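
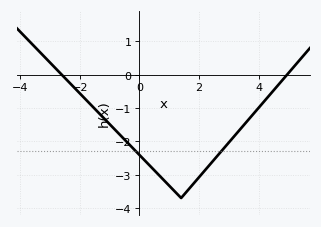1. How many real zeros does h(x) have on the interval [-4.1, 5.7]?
2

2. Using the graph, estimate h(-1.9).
-0.7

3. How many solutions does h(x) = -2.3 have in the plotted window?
2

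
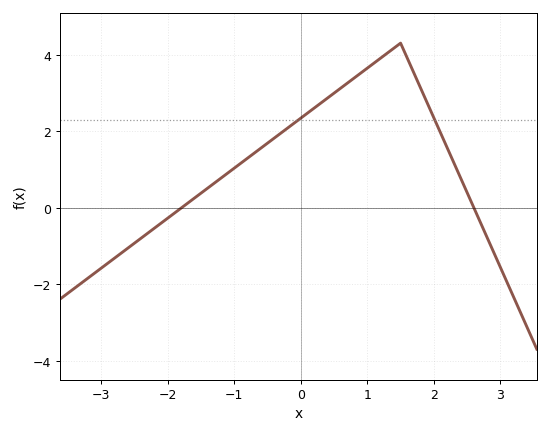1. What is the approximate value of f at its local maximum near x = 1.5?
4.2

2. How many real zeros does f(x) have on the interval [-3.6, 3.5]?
2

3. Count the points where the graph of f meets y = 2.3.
2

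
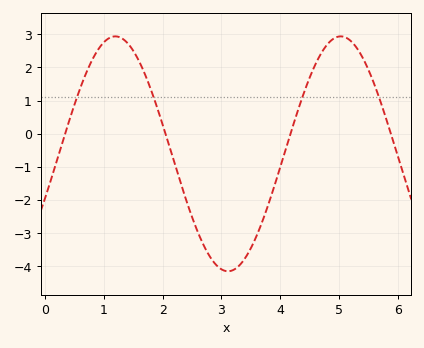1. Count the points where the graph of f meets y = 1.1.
4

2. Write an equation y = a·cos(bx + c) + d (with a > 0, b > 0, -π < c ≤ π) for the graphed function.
y = 3.55cos(1.64x - 1.96) - 0.61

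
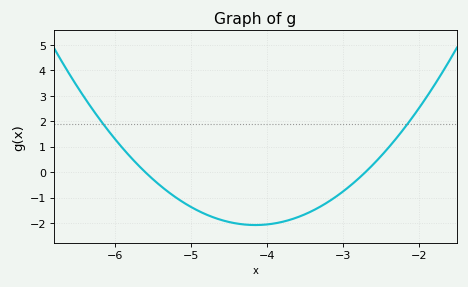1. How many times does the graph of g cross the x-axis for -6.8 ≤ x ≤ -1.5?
2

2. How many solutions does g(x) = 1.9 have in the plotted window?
2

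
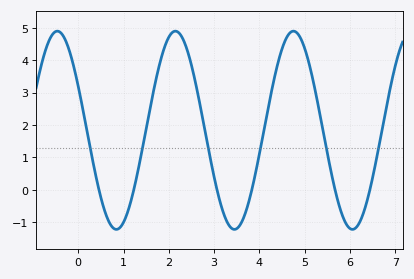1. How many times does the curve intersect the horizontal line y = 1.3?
6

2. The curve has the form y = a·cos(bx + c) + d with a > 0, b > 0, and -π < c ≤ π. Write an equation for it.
y = 3.06cos(2.4x + 1.1) + 1.84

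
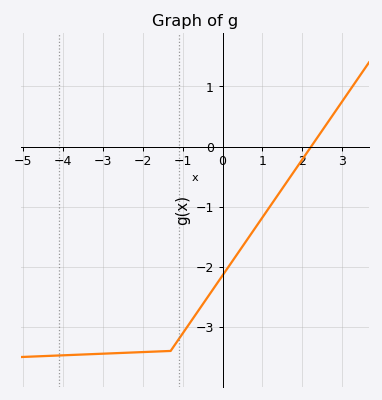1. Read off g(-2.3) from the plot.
-3.4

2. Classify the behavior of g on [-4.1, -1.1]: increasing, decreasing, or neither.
increasing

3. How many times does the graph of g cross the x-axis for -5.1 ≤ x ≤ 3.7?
1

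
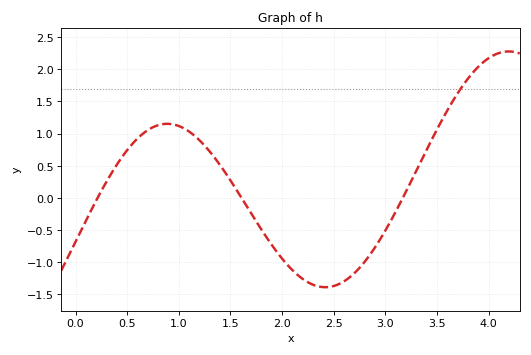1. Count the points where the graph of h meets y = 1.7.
1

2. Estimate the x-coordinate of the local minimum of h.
2.4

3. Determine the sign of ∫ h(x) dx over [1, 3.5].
negative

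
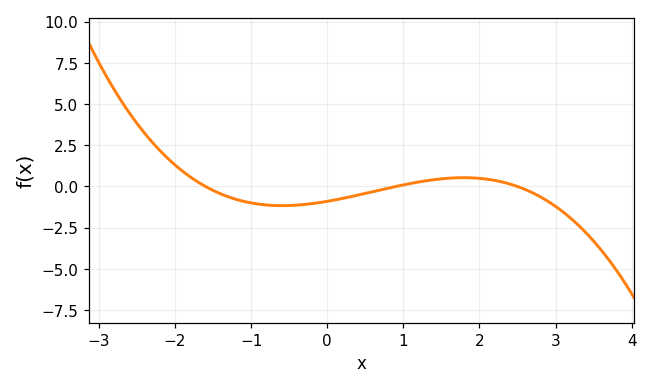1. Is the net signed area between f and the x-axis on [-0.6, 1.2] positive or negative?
negative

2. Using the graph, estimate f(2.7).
-0.387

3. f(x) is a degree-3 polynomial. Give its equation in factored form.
y = -0.25(x + 1.6)(x - 0.9)(x - 2.5)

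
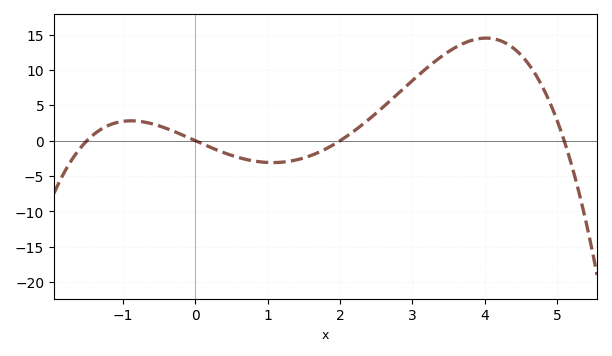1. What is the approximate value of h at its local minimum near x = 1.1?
-3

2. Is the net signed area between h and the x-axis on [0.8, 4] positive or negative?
positive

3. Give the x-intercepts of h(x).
-1.4, 0, 2, 5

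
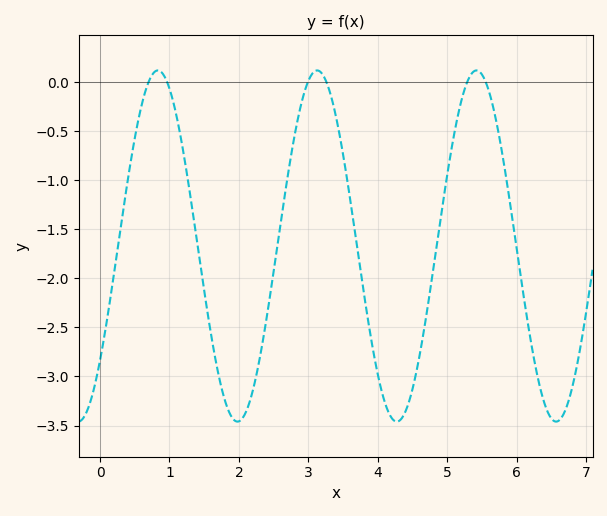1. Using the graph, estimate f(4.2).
-3.43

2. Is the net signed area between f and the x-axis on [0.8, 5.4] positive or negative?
negative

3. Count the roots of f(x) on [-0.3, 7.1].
6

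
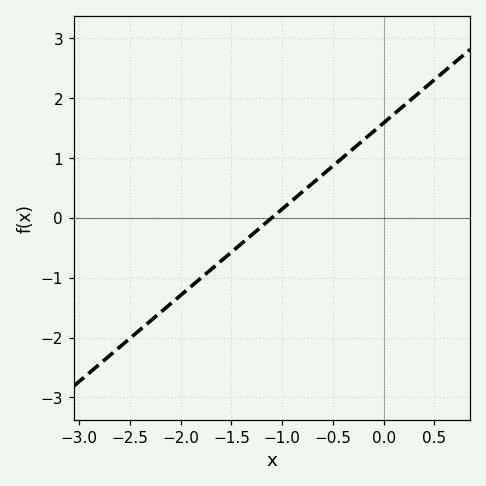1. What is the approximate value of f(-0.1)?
1.44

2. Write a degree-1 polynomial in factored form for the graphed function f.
y = 1.44(x + 1.1)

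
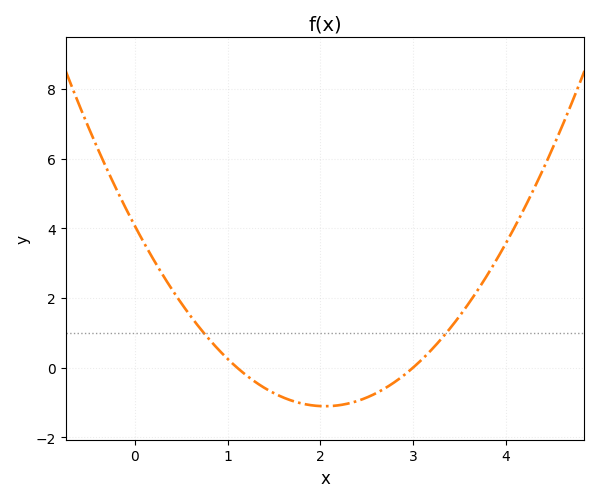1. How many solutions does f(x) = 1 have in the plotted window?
2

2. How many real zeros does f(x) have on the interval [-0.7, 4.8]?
2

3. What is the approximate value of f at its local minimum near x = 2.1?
-1.11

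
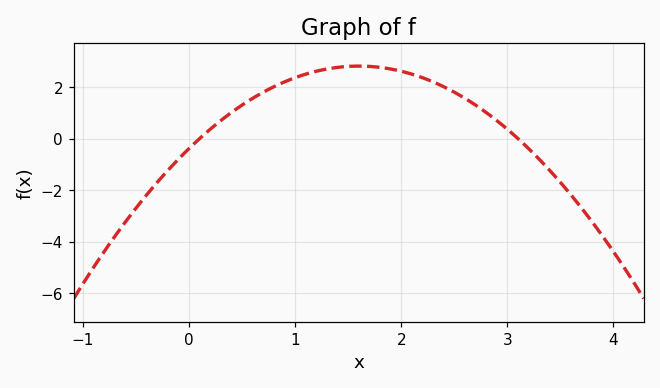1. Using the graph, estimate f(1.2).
2.61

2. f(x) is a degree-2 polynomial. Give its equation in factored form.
y = -1.25(x - 0.1)(x - 3.1)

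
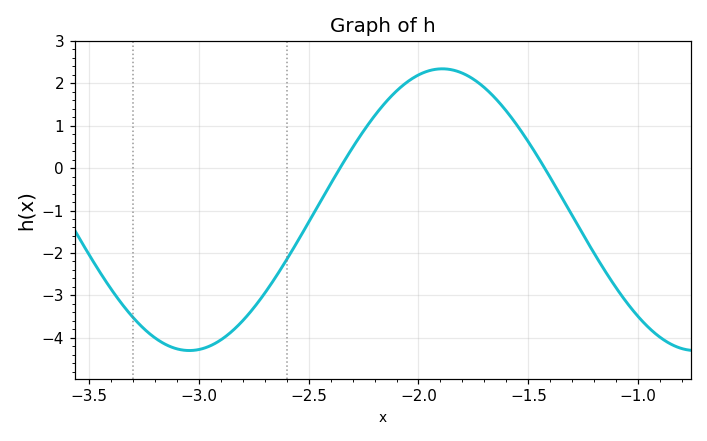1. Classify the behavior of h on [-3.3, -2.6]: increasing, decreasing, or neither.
neither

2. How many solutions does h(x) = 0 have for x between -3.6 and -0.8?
2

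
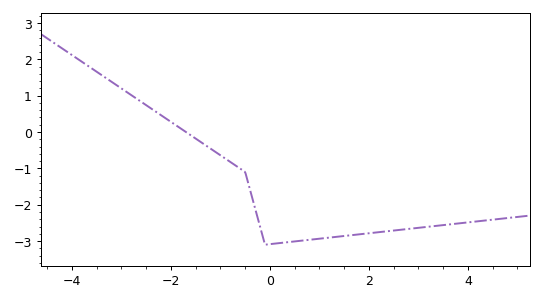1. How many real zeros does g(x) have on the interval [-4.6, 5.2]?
1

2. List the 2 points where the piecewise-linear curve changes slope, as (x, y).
(-0.5, -1.1); (-0.1, -3.1)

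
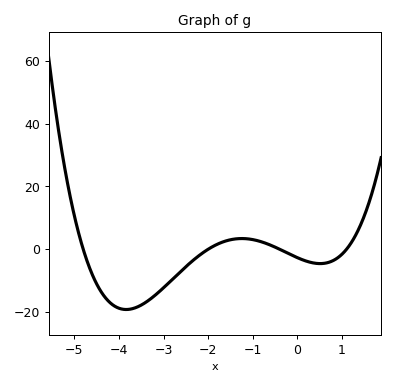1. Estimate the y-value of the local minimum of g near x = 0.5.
-4.58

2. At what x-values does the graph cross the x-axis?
-4.8, -2, -0.4, 1.1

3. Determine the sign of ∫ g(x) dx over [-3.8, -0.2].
negative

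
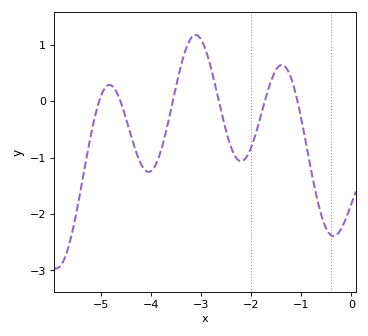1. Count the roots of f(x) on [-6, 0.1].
6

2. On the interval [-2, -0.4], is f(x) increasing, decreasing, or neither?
neither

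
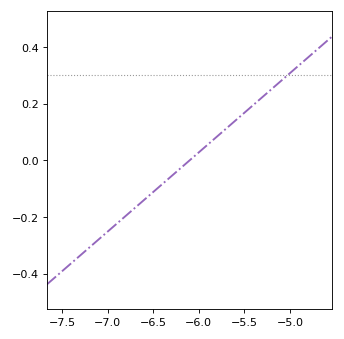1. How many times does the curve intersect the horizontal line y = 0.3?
1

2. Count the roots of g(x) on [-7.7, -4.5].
1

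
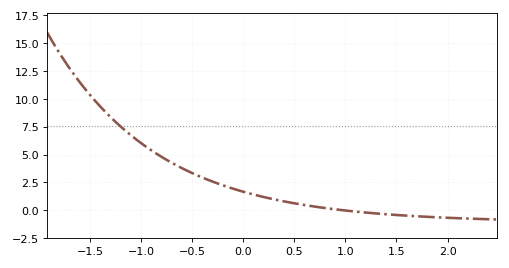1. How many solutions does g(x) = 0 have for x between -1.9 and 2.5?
1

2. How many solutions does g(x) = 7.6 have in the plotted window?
1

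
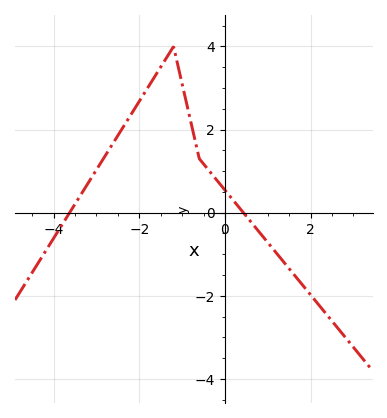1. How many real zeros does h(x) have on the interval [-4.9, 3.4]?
2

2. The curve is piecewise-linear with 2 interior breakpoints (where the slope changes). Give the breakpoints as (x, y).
(-1.2, 4); (-0.6, 1.3)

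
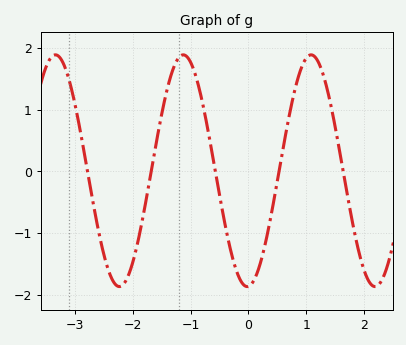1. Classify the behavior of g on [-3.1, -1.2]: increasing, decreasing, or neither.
neither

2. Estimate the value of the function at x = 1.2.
1.8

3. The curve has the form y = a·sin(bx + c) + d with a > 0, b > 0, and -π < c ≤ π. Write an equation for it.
y = 1.88sin(2.8x - 1.5) + 0.01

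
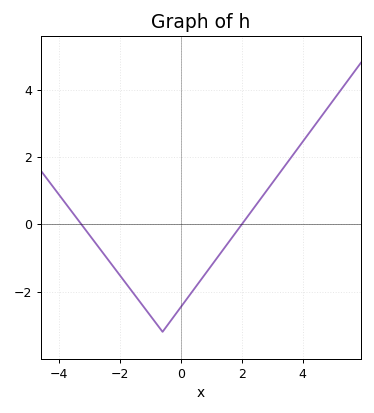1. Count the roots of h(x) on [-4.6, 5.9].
2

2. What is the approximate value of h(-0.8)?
-3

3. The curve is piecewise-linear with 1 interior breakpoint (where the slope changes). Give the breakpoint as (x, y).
(-0.6, -3.2)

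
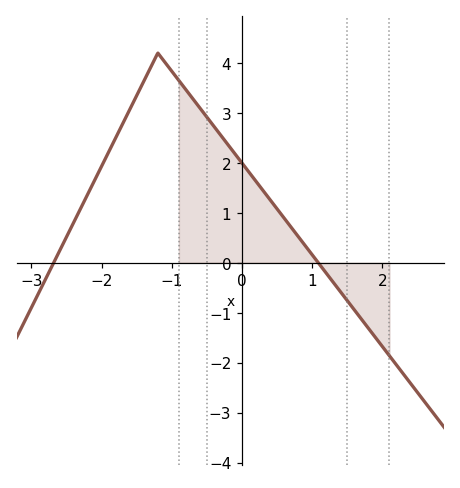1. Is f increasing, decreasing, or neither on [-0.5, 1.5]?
decreasing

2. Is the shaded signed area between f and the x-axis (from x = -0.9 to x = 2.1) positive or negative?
positive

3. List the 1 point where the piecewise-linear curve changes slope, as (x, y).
(-1.2, 4.2)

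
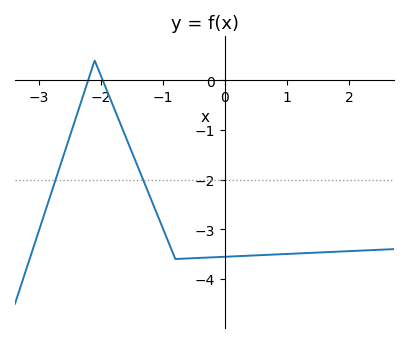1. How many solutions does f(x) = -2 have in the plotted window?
2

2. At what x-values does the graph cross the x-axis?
-2.2, -2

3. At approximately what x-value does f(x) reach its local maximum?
-2.1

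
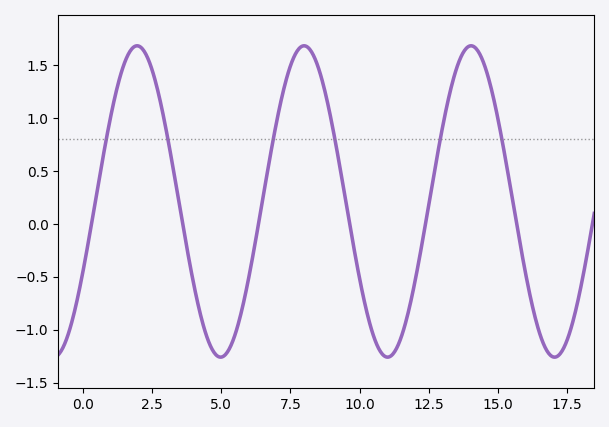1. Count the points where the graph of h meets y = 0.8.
6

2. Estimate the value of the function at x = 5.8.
-0.75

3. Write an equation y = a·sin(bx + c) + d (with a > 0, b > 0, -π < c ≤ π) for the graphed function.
y = 1.47sin(1.04x - 0.46) + 0.21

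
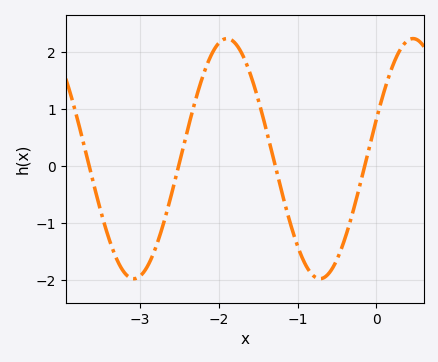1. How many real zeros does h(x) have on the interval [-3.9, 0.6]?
4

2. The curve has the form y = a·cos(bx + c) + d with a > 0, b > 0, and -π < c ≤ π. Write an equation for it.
y = 2.11cos(2.66x - 1.24) + 0.13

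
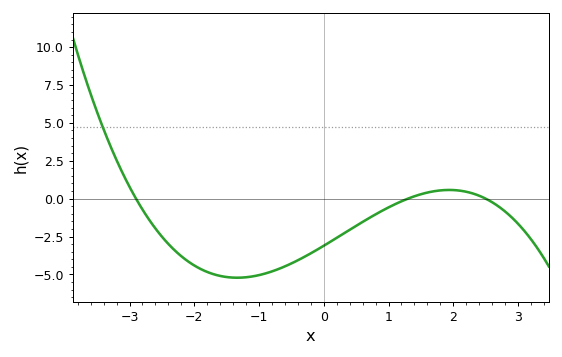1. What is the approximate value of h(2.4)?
0.192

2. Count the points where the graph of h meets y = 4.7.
1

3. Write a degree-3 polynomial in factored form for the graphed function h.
y = -0.33(x + 2.9)(x - 1.3)(x - 2.5)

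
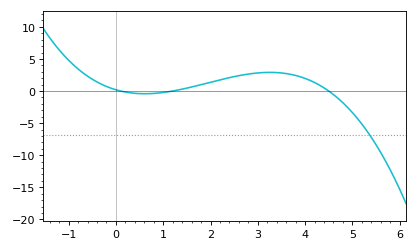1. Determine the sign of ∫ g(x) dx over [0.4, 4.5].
positive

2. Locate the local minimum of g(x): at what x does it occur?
0.6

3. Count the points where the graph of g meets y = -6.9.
1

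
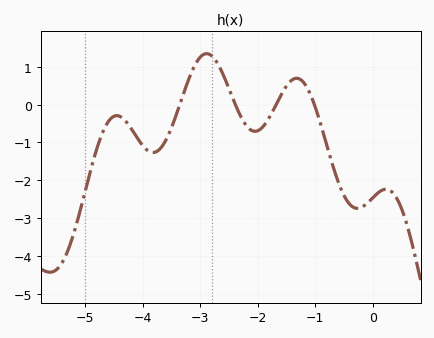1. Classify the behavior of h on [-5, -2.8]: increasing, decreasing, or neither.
neither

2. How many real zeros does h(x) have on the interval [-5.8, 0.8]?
4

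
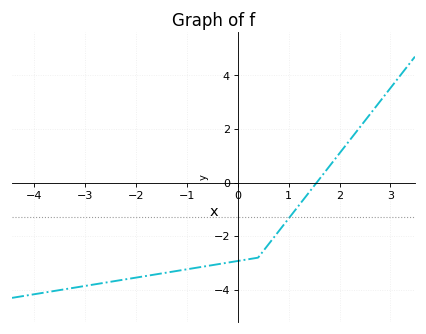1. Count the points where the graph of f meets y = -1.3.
1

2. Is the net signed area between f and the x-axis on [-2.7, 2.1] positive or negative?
negative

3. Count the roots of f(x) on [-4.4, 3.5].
1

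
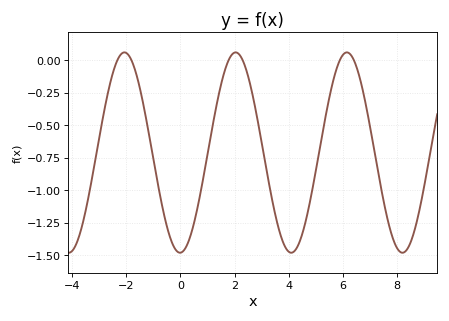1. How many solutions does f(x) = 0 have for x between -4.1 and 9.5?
6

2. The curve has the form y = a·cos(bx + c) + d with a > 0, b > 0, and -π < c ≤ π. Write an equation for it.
y = 0.77cos(1.53x - 3.12) - 0.71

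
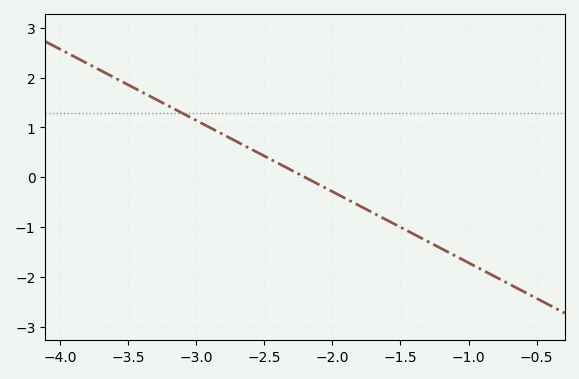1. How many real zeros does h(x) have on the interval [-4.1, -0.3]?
1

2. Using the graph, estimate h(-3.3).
1.57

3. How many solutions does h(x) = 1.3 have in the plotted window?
1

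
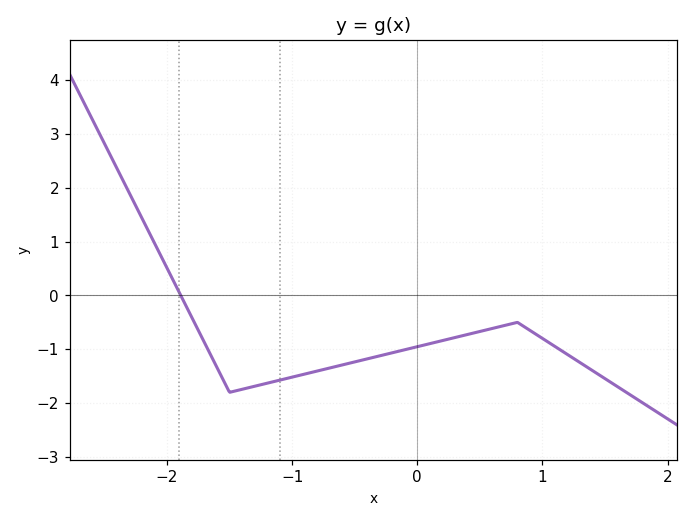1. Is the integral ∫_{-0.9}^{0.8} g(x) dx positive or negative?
negative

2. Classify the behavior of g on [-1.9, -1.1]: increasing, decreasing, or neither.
neither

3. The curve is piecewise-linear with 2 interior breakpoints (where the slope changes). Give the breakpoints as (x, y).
(-1.5, -1.8); (0.8, -0.5)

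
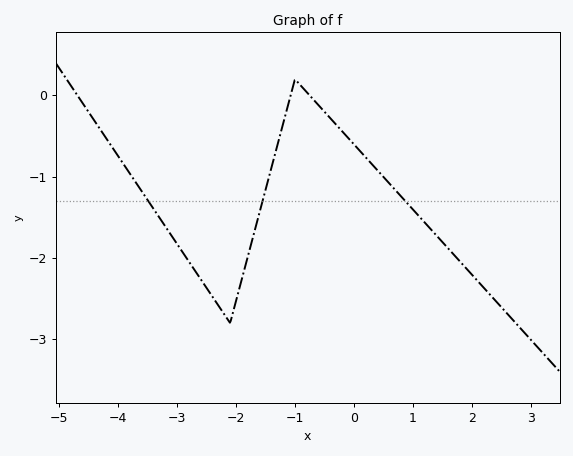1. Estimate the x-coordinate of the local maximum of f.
-1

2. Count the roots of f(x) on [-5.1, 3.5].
3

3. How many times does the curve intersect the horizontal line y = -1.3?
3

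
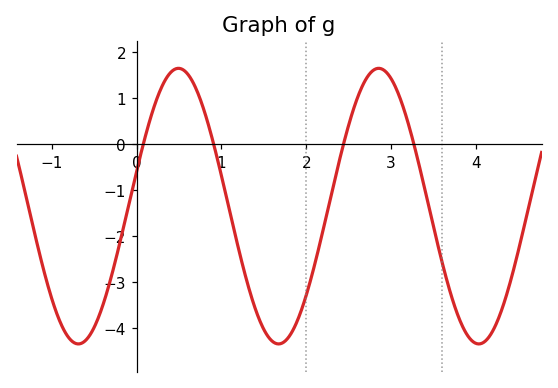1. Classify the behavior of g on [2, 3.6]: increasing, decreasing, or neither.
neither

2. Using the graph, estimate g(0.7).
1.21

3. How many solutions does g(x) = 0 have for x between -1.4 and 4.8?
4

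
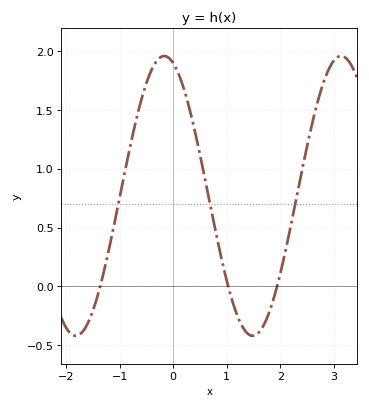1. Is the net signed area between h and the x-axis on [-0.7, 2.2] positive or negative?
positive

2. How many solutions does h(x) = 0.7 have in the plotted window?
3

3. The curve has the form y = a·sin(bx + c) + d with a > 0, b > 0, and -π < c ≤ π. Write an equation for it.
y = 1.19sin(1.9x + 1.9) + 0.77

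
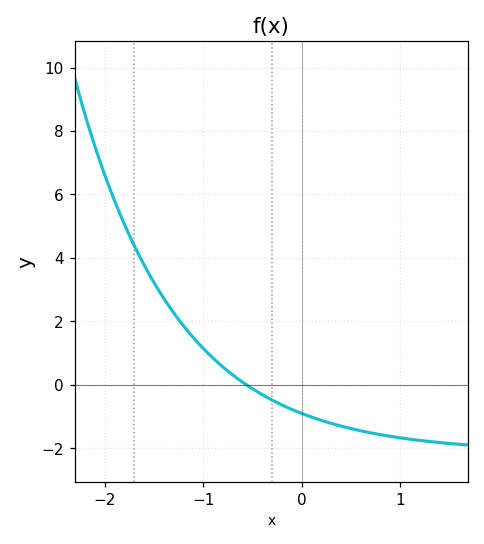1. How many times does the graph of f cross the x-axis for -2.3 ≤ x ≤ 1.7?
1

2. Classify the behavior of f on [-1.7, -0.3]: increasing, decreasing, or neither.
decreasing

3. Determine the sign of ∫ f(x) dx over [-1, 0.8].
negative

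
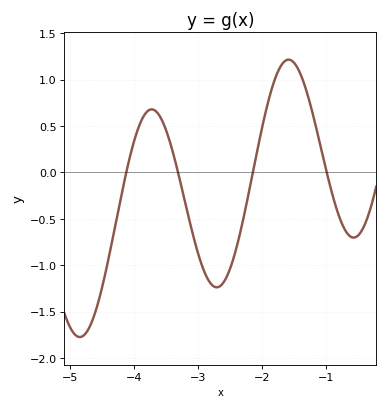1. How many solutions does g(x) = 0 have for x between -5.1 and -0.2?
4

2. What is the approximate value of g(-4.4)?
-0.924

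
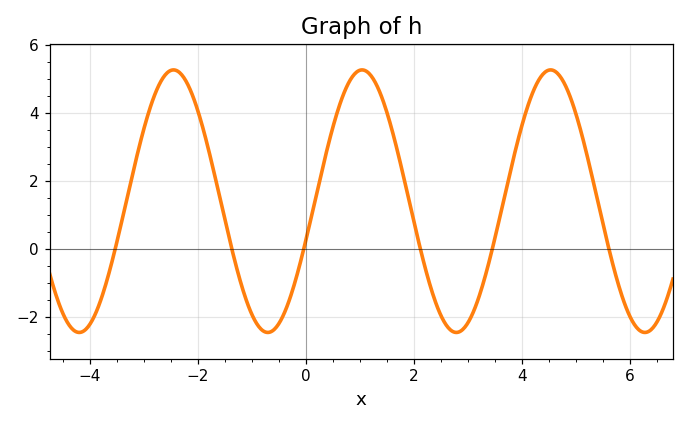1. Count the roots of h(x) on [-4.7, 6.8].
6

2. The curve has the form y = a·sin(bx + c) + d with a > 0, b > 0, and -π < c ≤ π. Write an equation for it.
y = 3.87sin(1.8x - 0.302) + 1.41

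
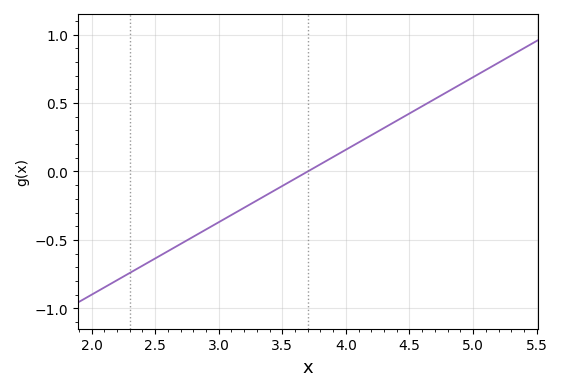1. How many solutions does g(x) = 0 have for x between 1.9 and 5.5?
1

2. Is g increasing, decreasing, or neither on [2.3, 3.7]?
increasing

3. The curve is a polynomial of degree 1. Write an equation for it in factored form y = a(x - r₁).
y = 0.53(x - 3.7)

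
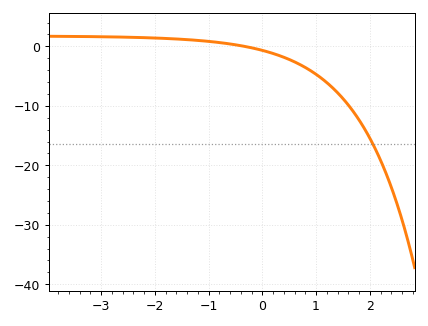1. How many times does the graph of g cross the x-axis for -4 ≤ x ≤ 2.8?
1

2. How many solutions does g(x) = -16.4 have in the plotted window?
1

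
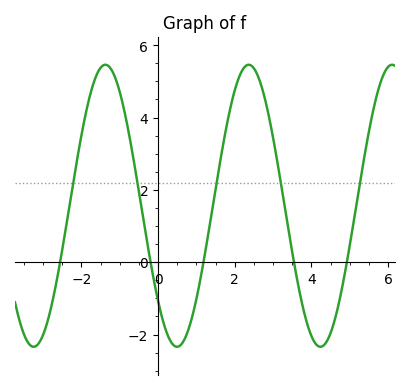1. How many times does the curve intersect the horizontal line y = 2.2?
5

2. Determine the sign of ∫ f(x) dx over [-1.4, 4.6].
positive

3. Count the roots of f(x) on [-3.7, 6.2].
5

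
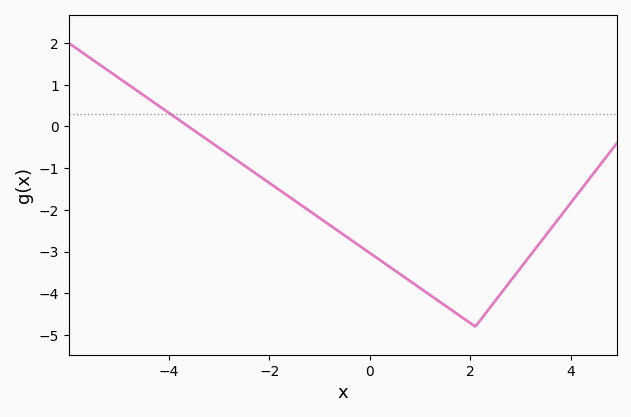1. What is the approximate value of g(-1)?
-2.2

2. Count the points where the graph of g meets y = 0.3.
1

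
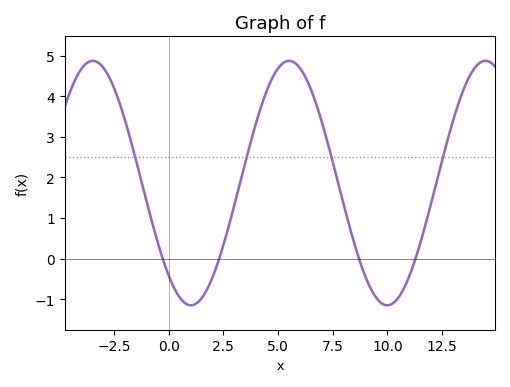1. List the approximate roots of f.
-0.276, 2.31, 8.7, 11.3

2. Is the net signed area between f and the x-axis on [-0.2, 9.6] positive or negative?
positive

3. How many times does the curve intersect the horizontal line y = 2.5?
4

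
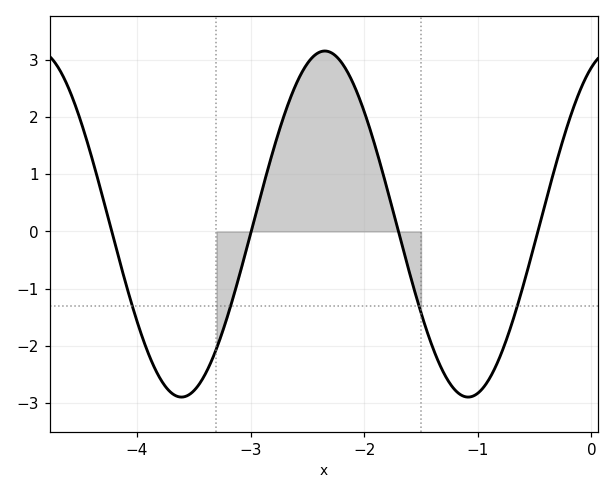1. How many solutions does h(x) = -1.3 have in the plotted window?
4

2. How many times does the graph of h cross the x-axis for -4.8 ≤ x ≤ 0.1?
4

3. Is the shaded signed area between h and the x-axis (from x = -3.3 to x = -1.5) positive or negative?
positive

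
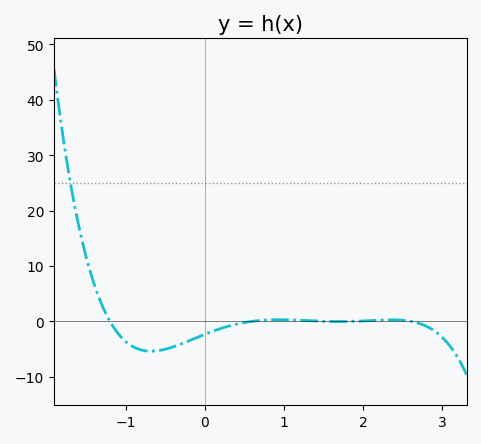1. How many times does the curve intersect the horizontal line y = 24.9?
1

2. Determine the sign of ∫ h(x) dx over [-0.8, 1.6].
negative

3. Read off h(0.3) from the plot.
-1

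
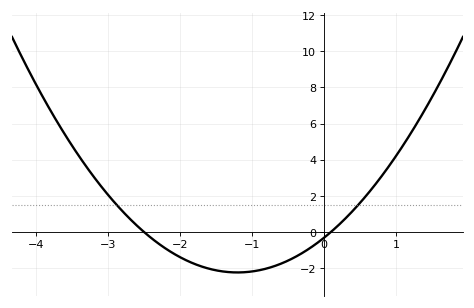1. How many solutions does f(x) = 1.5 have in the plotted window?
2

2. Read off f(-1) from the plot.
-2.19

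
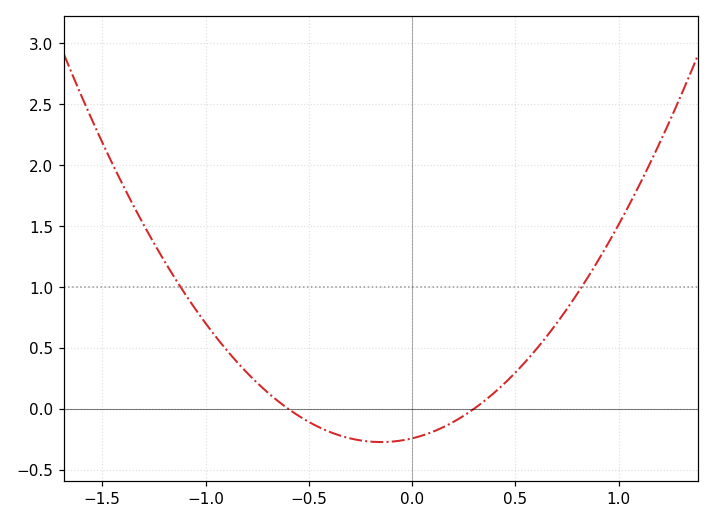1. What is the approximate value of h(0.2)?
-0.108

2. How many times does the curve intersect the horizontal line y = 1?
2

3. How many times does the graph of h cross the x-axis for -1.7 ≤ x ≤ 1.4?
2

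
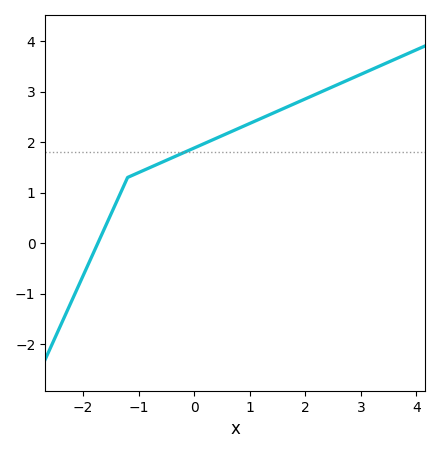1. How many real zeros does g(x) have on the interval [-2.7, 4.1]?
1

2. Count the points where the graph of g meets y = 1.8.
1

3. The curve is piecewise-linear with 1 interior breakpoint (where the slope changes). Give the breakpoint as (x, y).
(-1.2, 1.3)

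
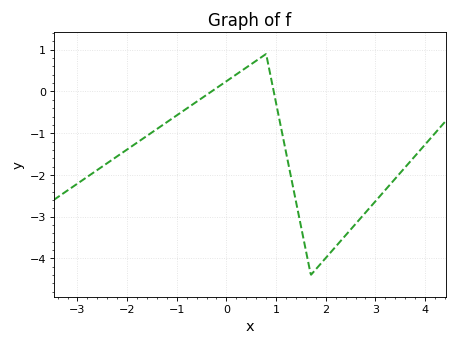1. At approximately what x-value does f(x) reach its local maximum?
0.8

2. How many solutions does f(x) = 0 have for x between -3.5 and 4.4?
2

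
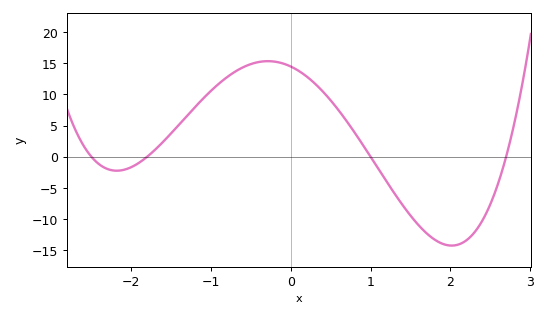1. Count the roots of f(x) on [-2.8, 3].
4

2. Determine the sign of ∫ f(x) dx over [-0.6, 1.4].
positive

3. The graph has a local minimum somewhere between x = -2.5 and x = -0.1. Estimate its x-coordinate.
-2.18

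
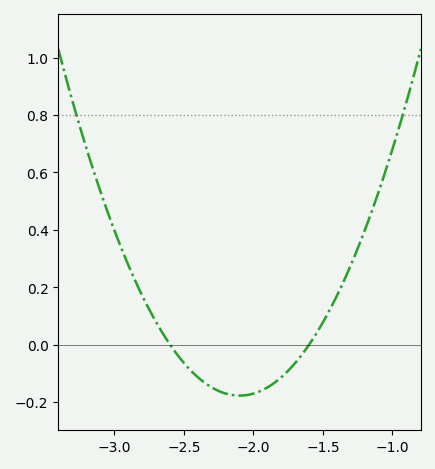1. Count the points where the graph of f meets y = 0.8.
2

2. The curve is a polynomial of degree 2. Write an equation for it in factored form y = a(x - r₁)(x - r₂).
y = 0.71(x + 2.6)(x + 1.6)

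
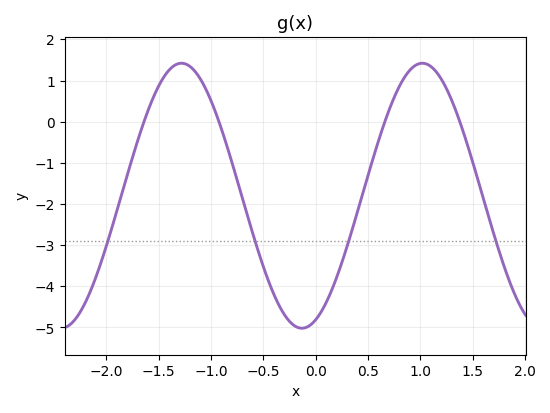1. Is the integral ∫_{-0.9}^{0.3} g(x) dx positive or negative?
negative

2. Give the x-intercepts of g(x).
-1.64, -0.925, 0.661, 1.38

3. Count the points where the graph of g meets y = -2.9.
4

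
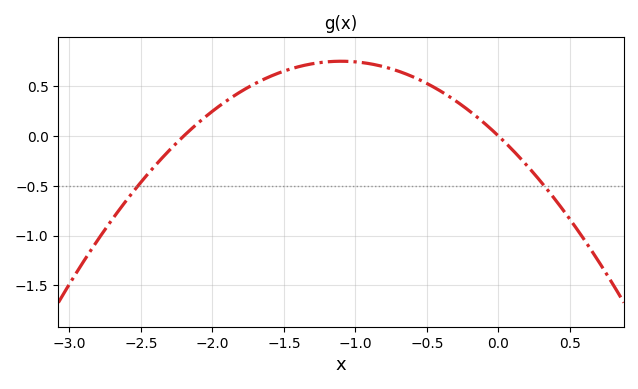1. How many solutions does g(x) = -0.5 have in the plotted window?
2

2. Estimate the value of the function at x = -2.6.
-0.645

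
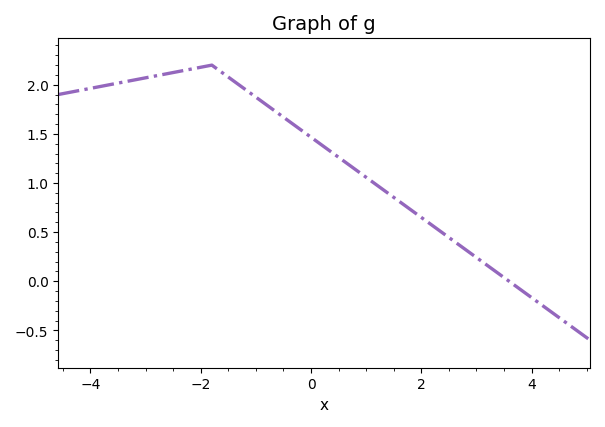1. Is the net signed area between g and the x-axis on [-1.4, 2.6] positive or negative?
positive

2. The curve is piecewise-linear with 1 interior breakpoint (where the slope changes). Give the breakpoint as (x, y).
(-1.8, 2.2)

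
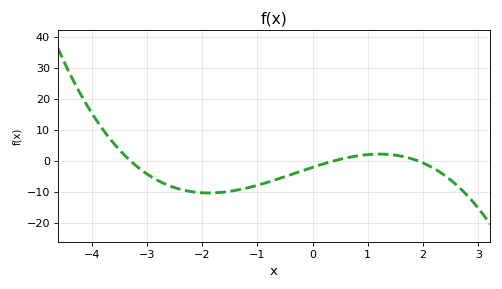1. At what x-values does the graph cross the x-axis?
-3.4, 0.4, 1.8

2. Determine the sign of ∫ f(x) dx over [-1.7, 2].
negative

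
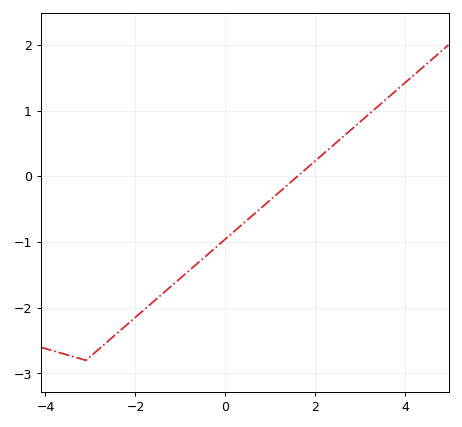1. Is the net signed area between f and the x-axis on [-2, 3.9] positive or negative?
negative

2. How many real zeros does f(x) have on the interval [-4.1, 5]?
1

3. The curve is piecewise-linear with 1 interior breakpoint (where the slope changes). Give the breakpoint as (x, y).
(-3.1, -2.8)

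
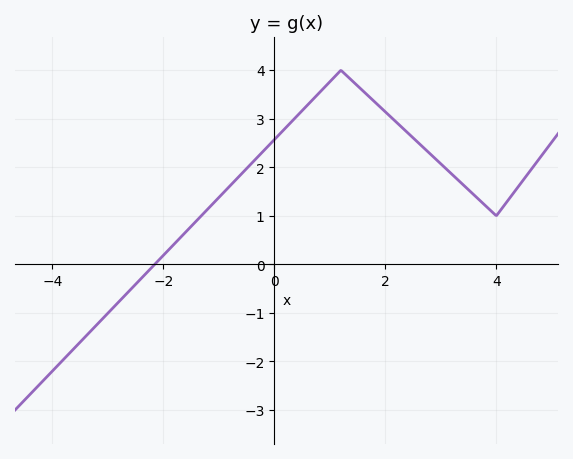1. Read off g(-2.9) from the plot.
-0.888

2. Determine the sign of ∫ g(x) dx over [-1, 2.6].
positive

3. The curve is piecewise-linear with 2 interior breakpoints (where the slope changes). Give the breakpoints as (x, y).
(1.2, 4); (4, 1)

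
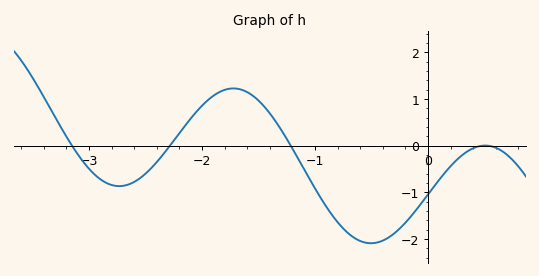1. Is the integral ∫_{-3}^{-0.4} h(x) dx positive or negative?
negative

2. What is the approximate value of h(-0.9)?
-1.3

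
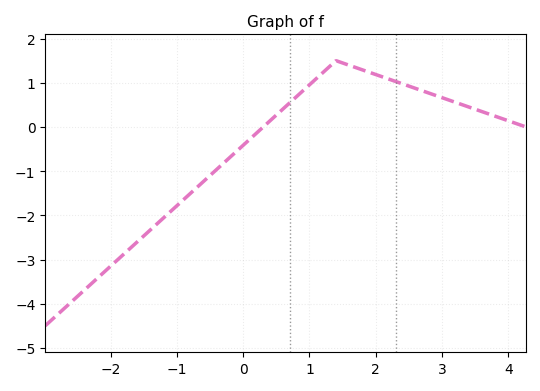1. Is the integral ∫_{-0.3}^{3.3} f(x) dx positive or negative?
positive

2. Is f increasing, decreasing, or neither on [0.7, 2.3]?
neither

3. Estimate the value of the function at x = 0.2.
-0.1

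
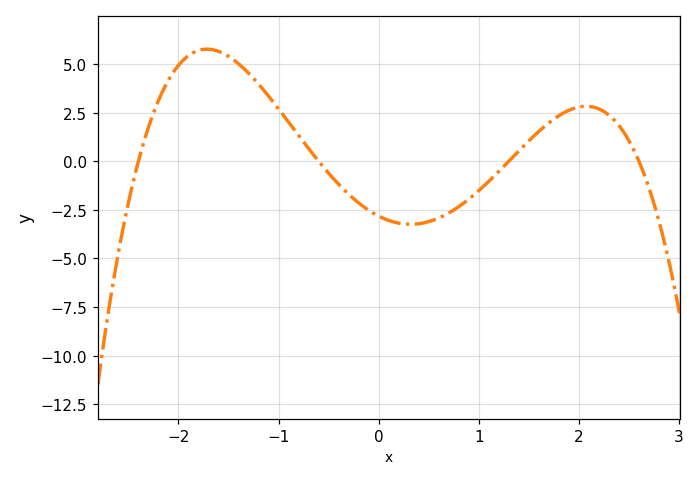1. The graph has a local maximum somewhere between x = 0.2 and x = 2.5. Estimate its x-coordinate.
2.1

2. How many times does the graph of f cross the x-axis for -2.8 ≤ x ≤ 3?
4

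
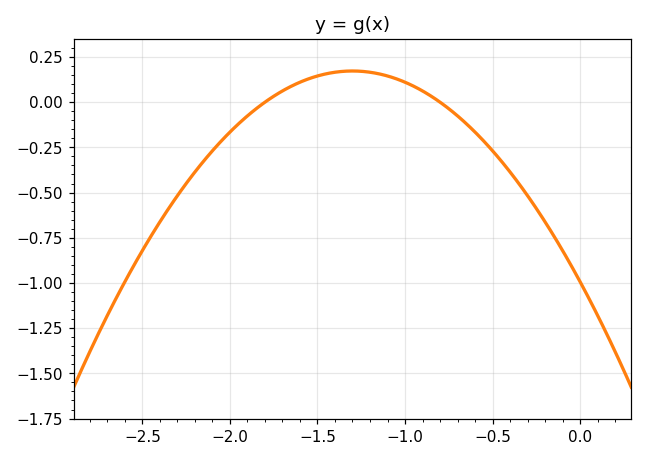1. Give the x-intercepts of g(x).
-1.8, -0.8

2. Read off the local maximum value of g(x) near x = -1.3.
0.172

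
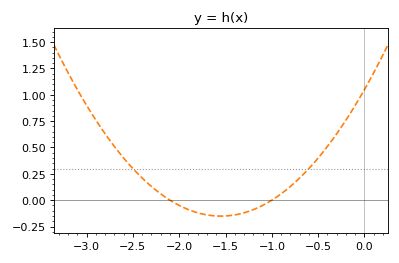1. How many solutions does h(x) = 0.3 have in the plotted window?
2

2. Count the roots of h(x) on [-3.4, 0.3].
2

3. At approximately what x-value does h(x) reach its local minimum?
-1.55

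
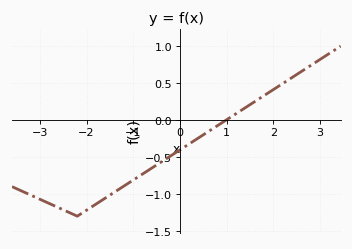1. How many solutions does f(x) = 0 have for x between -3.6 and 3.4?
1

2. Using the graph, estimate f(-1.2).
-0.9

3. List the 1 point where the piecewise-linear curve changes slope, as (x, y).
(-2.2, -1.3)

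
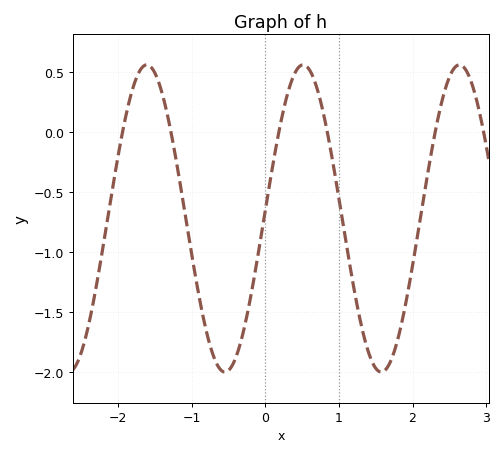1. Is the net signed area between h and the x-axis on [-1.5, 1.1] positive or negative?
negative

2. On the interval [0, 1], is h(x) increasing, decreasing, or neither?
neither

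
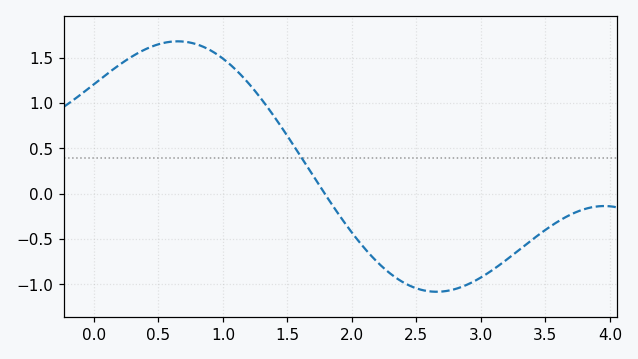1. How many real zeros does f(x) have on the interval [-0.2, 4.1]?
1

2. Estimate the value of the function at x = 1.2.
1.22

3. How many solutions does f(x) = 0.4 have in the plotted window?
1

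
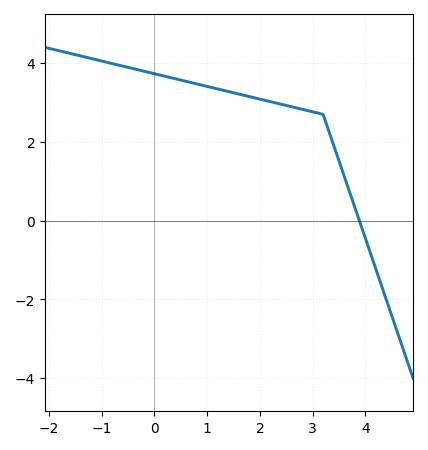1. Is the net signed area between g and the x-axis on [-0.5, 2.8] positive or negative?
positive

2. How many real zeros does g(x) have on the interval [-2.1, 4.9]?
1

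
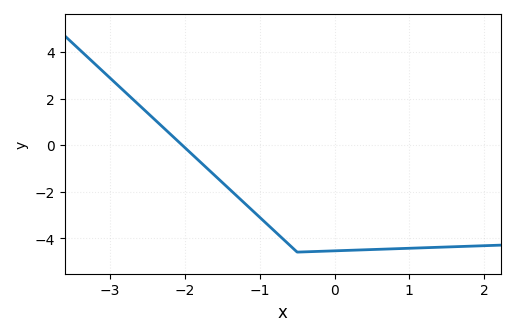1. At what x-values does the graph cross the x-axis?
-2.04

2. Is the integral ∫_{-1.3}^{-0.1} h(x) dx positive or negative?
negative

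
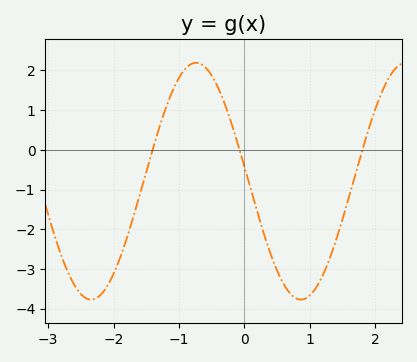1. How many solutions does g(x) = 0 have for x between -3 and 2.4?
3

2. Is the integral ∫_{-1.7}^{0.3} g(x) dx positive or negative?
positive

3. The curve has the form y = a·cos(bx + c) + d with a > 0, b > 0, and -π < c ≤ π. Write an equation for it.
y = 2.98cos(1.96x + 1.45) - 0.79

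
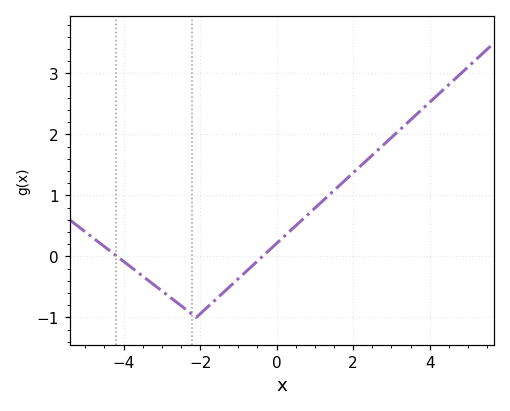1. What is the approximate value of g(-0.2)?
0.099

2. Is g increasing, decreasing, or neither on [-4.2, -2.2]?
decreasing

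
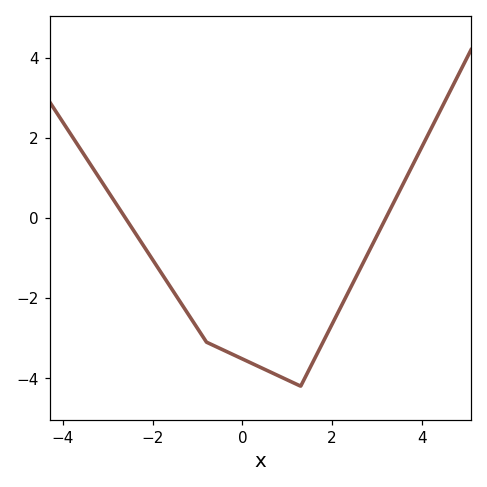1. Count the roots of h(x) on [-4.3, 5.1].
2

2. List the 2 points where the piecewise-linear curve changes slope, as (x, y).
(-0.8, -3.1); (1.3, -4.2)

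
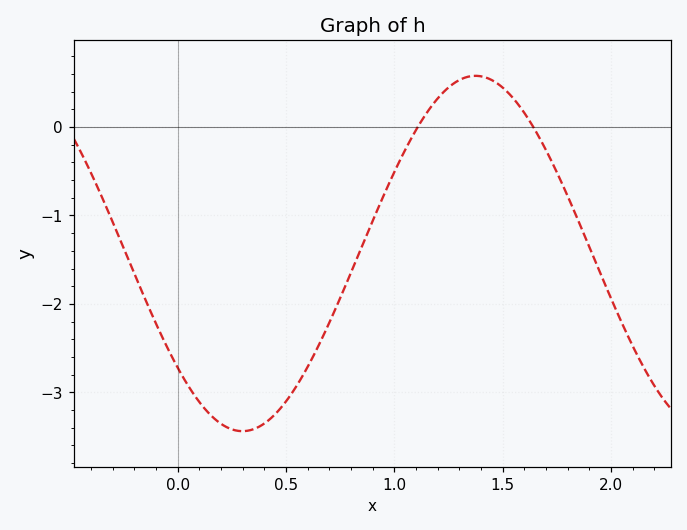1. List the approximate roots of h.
1.1, 1.65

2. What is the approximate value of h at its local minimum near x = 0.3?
-3.4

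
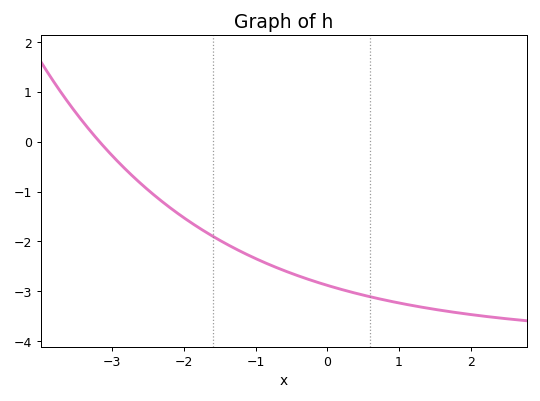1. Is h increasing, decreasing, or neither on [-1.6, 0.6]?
decreasing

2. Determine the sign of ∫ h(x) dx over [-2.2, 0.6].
negative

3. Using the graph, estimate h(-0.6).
-2.6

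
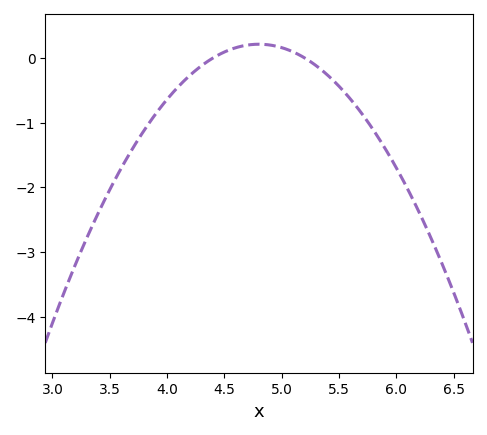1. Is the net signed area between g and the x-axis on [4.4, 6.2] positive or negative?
negative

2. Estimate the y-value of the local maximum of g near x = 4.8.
0.213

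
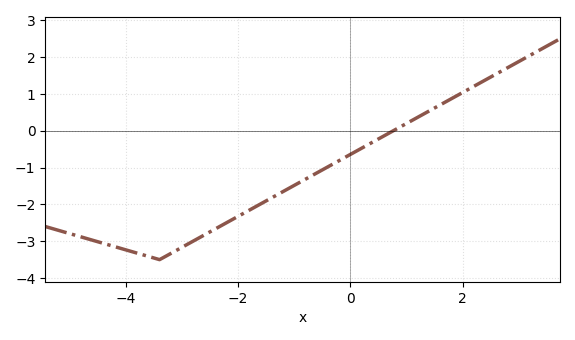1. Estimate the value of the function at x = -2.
-2.3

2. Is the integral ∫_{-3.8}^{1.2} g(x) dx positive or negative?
negative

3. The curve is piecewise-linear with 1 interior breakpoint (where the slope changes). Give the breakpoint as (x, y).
(-3.4, -3.5)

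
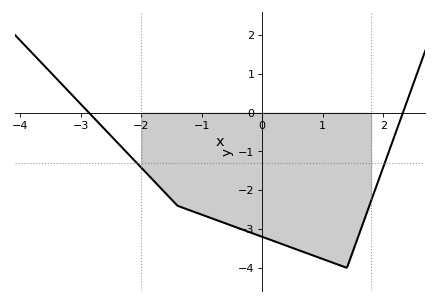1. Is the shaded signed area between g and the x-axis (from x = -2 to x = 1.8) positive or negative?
negative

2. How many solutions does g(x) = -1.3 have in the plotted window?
2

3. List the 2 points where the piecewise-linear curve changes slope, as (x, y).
(-1.4, -2.4); (1.4, -4)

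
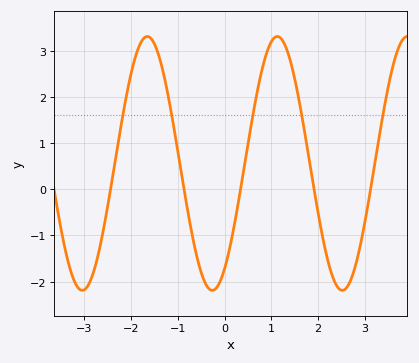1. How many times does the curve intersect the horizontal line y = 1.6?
5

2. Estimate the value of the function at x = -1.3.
2.5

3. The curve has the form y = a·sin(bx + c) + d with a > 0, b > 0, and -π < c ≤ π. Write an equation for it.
y = 2.75sin(2.3x - 0.98) + 0.56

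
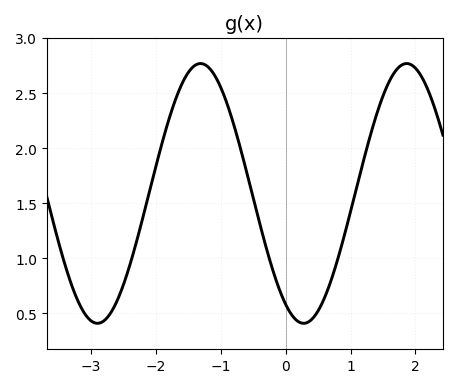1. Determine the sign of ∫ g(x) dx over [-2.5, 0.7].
positive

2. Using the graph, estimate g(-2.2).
1.36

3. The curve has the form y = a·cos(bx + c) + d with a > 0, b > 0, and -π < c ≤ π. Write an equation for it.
y = 1.18cos(1.98x + 2.59) + 1.59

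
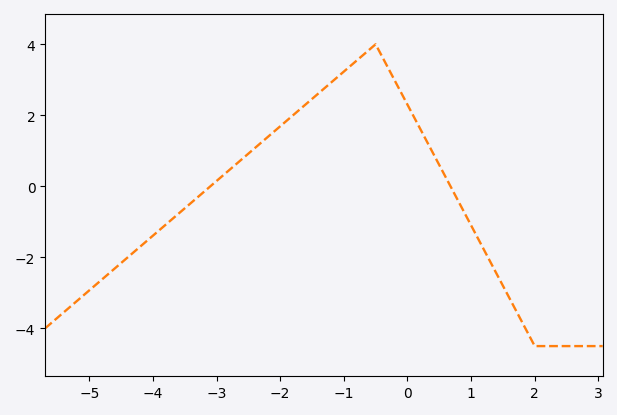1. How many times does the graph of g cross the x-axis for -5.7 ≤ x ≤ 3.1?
2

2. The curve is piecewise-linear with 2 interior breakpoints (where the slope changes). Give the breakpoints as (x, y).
(-0.5, 4); (2, -4.5)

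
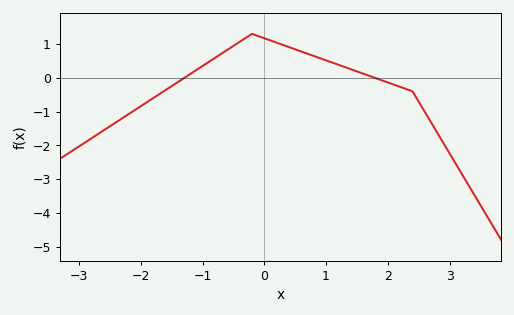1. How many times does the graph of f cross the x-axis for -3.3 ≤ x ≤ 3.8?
2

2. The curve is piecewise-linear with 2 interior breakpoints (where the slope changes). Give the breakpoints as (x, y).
(-0.2, 1.3); (2.4, -0.4)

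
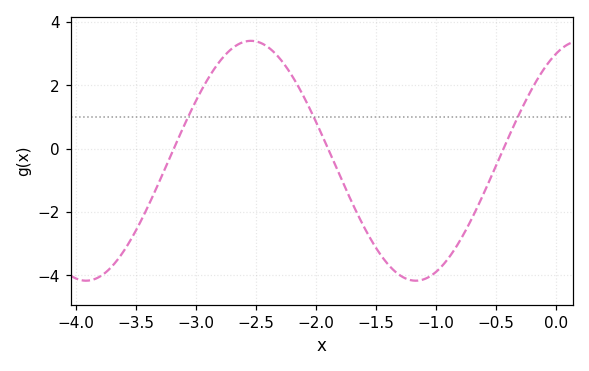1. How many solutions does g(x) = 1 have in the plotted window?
3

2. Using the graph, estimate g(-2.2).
2.3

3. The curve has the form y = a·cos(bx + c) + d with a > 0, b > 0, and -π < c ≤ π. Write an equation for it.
y = 3.79cos(2.29x - 0.462) - 0.38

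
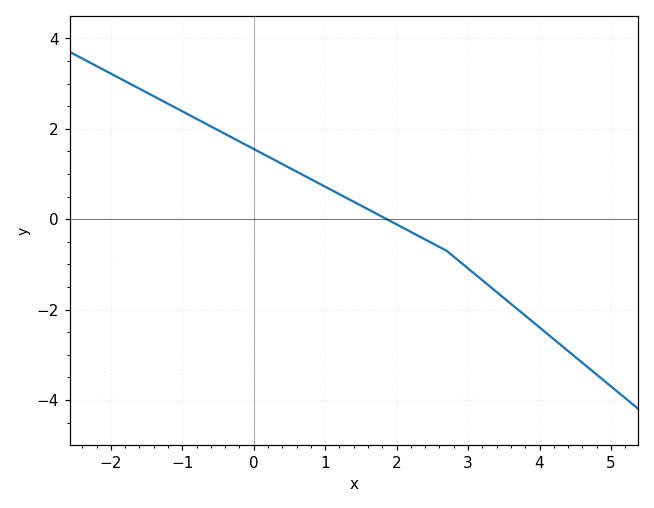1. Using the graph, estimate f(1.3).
0.4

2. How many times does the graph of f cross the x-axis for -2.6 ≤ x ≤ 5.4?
1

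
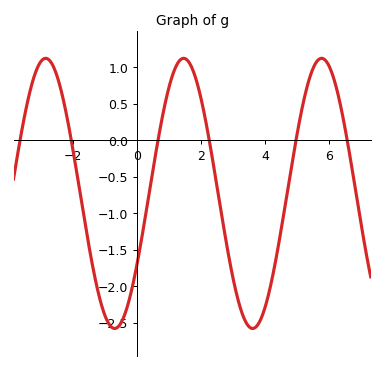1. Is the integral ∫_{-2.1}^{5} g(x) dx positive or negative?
negative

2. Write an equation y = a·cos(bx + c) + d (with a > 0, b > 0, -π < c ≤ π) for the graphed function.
y = 1.85cos(1.46x - 2.12) - 0.73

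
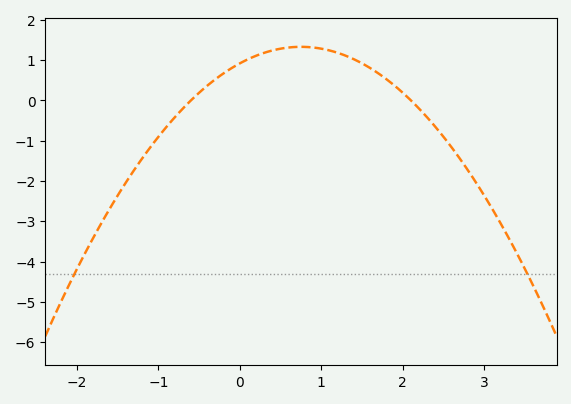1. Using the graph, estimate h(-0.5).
0.2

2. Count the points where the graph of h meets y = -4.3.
2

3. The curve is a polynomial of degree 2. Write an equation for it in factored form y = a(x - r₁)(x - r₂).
y = -0.73(x + 0.6)(x - 2.1)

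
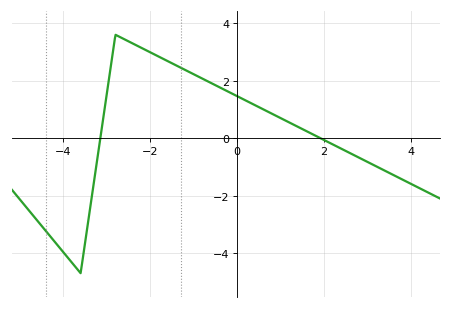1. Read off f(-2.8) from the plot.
3.6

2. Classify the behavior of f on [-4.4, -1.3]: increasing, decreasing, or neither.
neither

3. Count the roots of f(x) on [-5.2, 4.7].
2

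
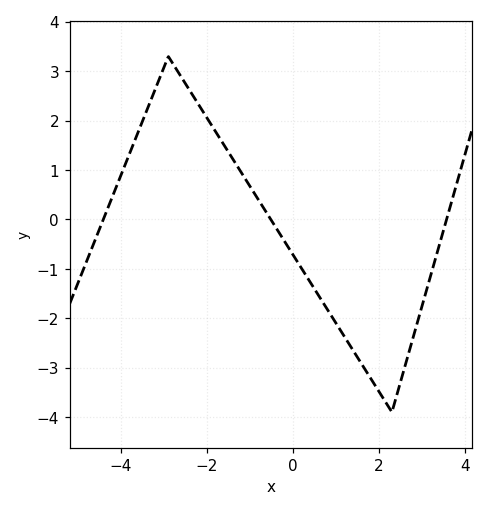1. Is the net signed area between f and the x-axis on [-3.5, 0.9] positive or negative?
positive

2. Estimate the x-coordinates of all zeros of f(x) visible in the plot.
-4.41, -0.517, 3.57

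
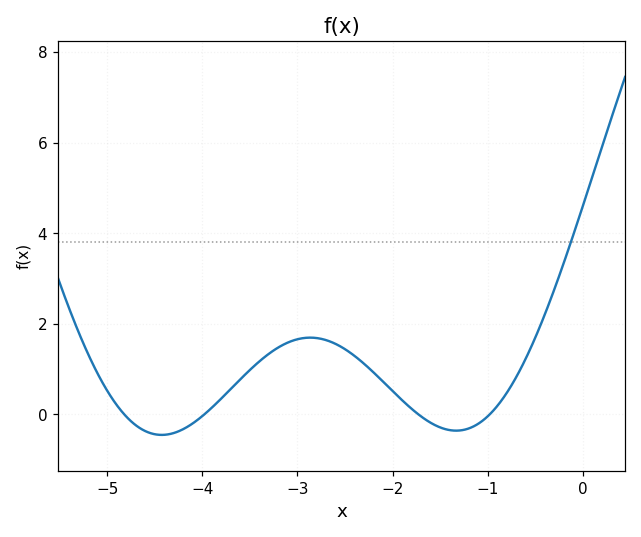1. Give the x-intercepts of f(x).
-4.8, -4, -1.7, -1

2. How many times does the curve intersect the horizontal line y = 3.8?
1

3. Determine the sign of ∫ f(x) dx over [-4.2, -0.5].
positive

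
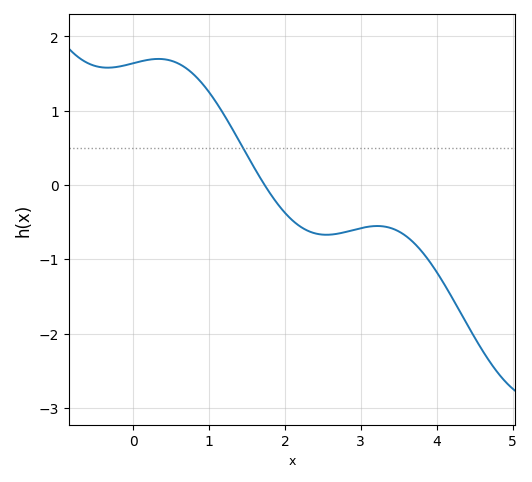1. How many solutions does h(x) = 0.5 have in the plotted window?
1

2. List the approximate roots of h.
1.73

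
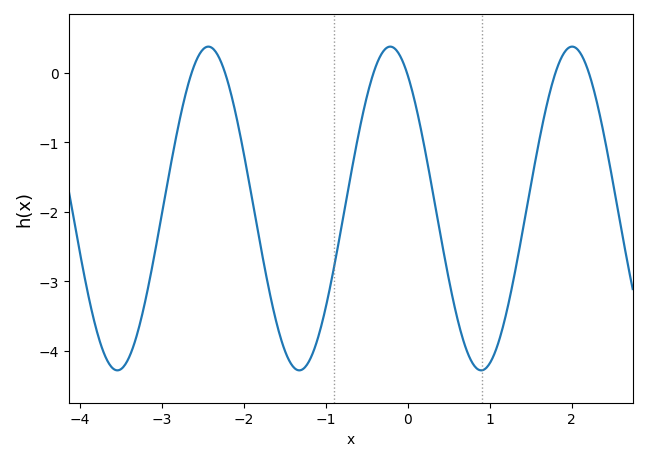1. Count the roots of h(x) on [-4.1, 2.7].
6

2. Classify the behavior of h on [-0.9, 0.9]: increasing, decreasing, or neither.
neither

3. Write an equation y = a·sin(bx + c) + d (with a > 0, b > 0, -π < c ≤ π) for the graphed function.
y = 2.33sin(2.83x + 2.18) - 1.95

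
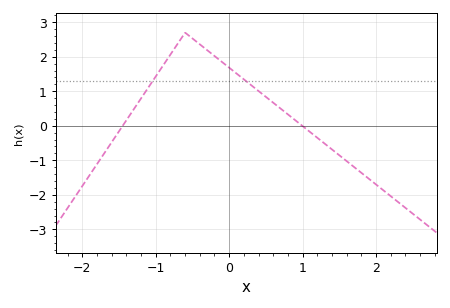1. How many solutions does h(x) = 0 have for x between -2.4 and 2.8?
2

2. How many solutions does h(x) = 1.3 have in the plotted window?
2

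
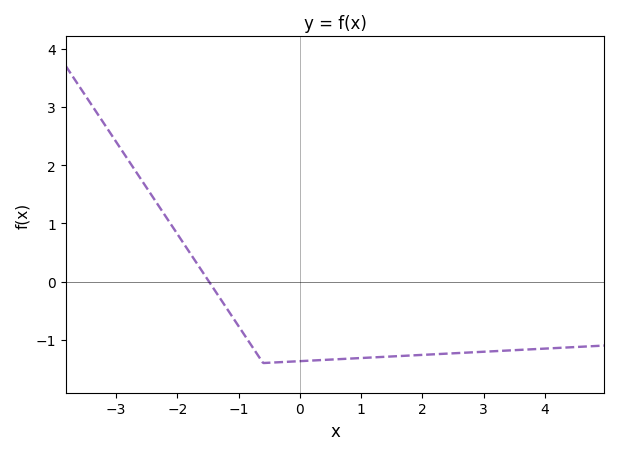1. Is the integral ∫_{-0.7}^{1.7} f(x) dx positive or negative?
negative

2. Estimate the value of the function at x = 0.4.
-1.35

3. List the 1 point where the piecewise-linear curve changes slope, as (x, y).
(-0.6, -1.4)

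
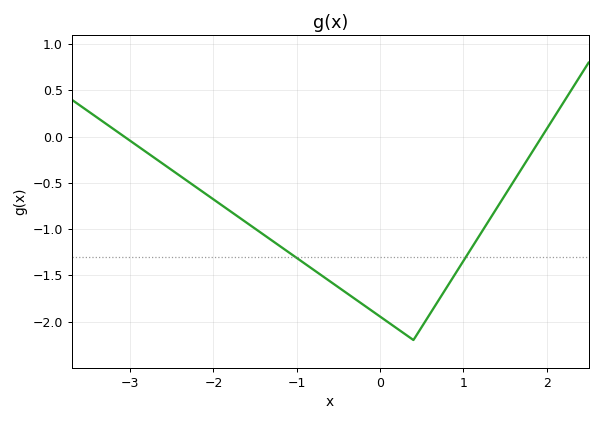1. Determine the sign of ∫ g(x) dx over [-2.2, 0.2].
negative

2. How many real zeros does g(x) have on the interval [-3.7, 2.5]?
2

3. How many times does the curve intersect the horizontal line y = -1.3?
2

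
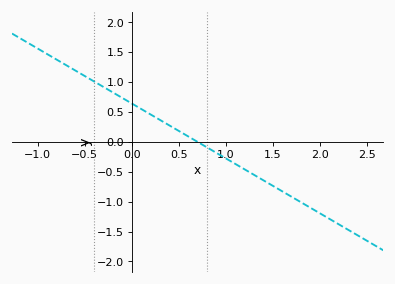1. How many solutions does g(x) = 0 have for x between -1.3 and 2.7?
1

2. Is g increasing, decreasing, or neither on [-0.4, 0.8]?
decreasing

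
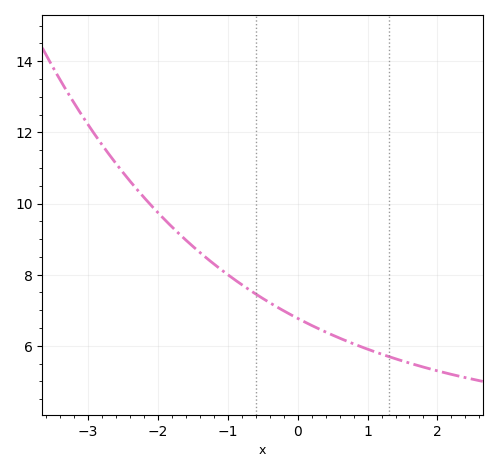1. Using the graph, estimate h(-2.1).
9.95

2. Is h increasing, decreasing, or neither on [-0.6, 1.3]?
decreasing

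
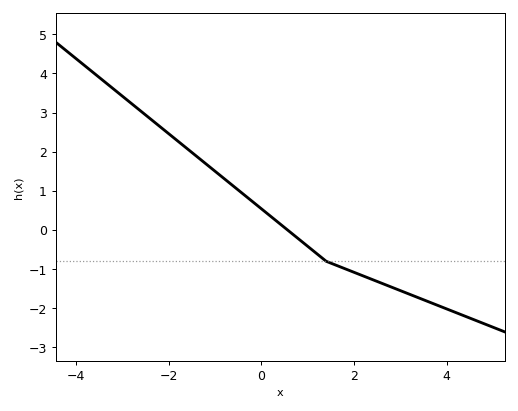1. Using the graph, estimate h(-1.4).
1.9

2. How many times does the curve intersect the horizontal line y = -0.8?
1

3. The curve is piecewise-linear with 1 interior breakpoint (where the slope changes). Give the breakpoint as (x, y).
(1.4, -0.8)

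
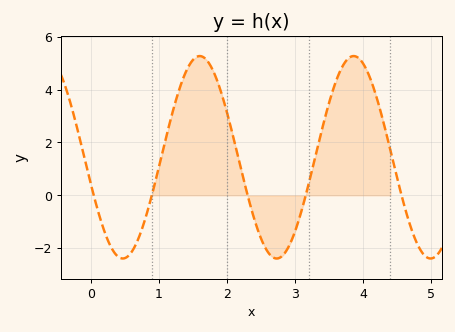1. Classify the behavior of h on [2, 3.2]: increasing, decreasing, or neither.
neither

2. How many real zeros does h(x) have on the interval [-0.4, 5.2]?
5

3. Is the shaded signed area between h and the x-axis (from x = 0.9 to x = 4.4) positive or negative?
positive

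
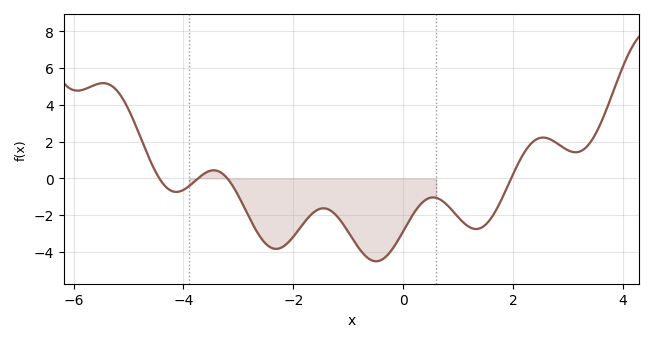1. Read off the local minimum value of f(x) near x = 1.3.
-2.8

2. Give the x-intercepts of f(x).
-4.4, -3.8, -3.2, 2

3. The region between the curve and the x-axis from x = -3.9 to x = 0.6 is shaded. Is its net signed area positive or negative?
negative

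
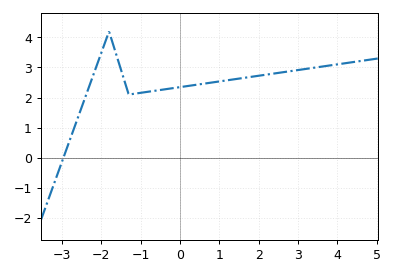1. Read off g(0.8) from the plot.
2.5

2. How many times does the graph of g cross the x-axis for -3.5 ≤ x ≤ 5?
1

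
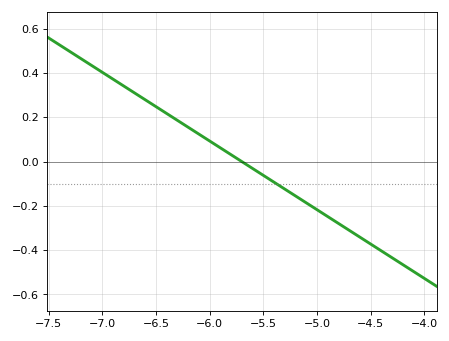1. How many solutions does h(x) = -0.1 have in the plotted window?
1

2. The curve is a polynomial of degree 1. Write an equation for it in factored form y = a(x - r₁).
y = -0.31(x + 5.7)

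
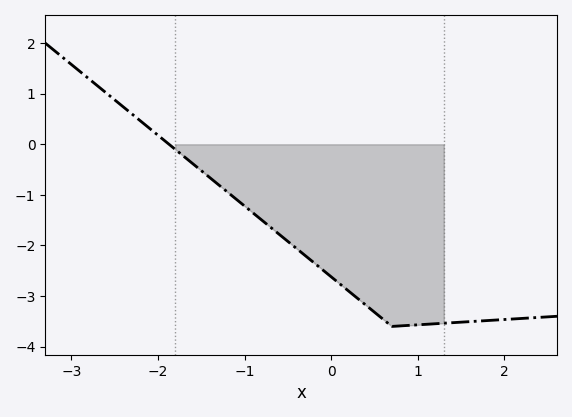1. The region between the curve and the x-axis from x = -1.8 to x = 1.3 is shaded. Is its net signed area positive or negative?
negative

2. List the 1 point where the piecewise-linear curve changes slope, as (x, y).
(0.7, -3.6)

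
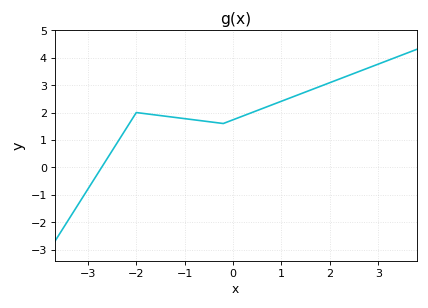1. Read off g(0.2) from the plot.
1.87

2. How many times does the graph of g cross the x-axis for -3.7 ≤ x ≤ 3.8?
1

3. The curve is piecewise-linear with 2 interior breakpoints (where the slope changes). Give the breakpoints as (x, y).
(-2, 2); (-0.2, 1.6)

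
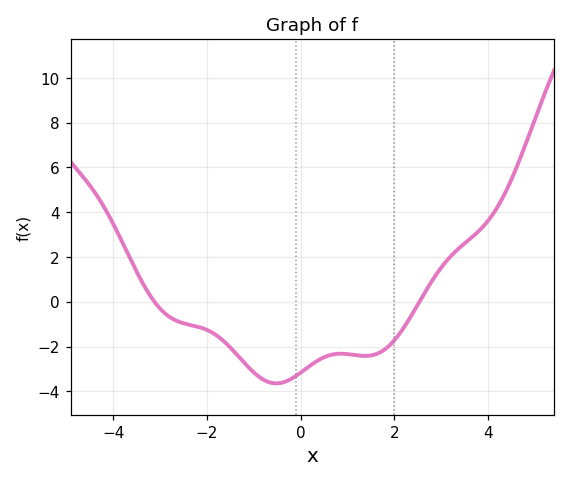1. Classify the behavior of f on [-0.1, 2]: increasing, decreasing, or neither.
neither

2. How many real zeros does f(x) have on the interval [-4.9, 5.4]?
2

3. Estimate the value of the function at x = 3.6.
2.8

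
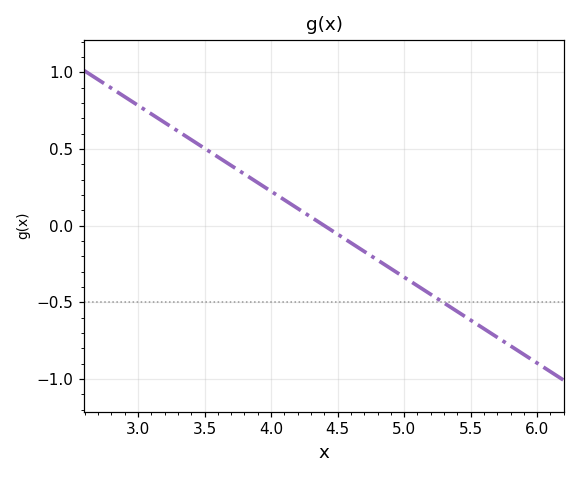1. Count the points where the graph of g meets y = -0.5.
1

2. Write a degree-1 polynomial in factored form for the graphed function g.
y = -0.56(x - 4.4)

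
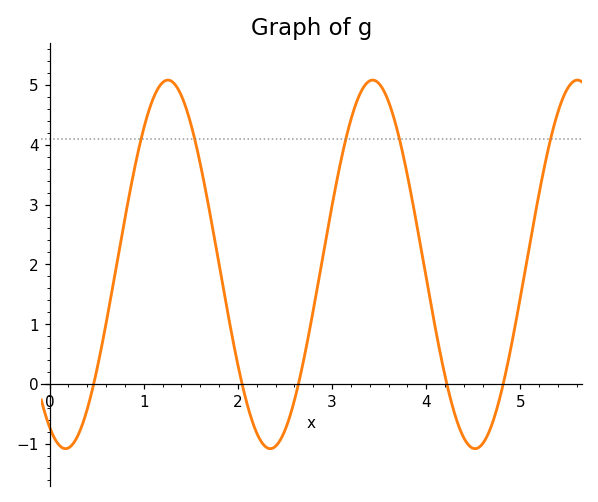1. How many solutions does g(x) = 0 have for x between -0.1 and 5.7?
5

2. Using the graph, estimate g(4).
1.8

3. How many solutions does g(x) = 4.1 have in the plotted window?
5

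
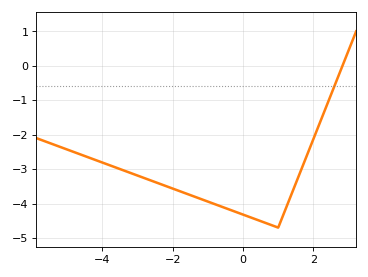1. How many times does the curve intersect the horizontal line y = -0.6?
1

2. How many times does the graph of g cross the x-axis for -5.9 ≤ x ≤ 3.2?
1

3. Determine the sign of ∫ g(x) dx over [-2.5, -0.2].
negative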